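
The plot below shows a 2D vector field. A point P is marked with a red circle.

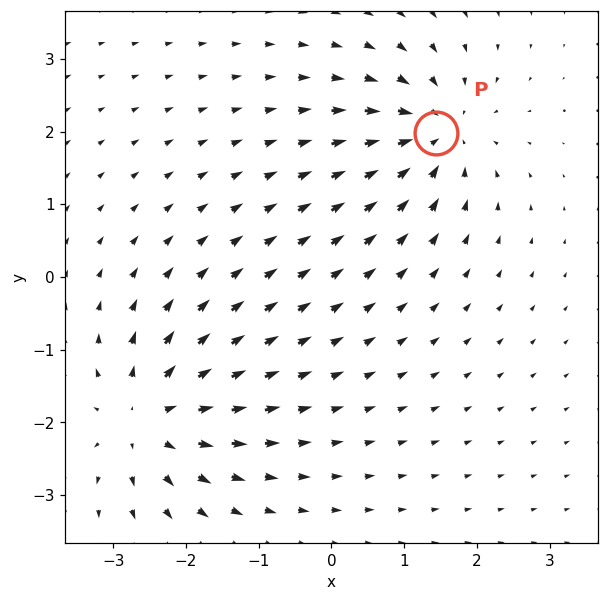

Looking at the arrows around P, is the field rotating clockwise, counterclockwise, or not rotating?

Near P at (1.4, 2.0) the arrows show no circulation. The curl there is ≈0.

not rotating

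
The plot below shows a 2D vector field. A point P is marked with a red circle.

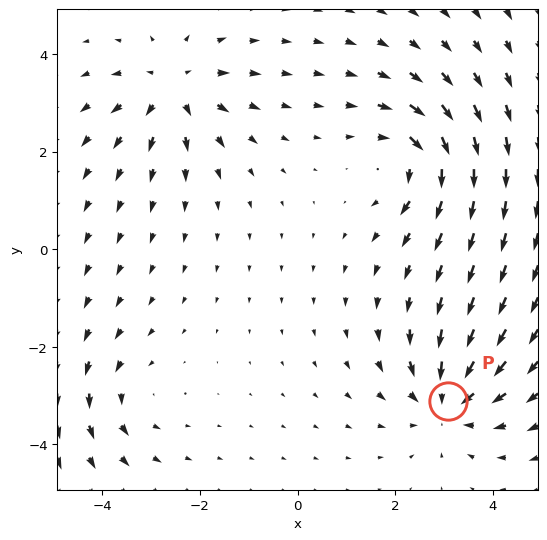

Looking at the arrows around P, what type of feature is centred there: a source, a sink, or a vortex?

sink

At P (3.1, -3.1) the arrows converge inward. Divergence about -5, curl ≈0 — negative divergence with near-zero curl is a sink.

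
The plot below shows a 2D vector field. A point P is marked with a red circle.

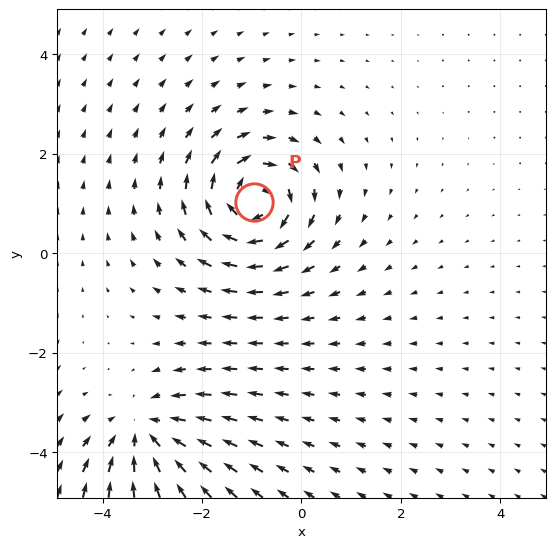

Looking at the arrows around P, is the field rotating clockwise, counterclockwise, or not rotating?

clockwise

Near P at (-1.0, 1.0) the arrows circulate clockwise. The curl (z-component) there is about -4; negative curl means clockwise rotation.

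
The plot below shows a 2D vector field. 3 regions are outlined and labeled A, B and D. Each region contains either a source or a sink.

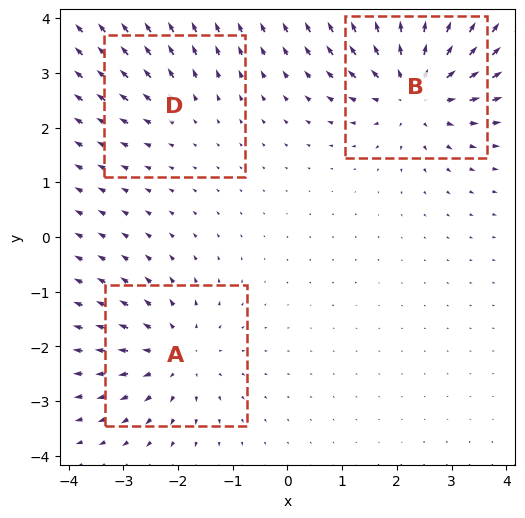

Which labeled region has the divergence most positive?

B

Divergence at each region's feature centre — A: about +3, B: about +5, D: about +2. Region B is most positive.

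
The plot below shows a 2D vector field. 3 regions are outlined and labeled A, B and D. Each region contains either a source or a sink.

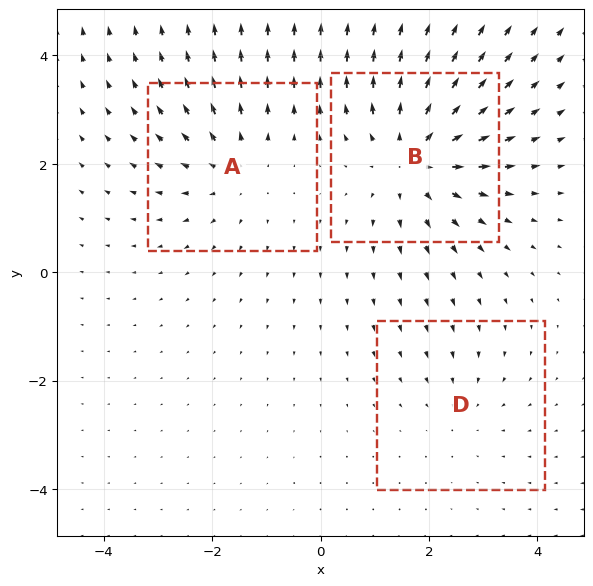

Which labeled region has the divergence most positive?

B

Divergence at each region's feature centre — A: about +3, B: about +4, D: about -2. Region B is most positive.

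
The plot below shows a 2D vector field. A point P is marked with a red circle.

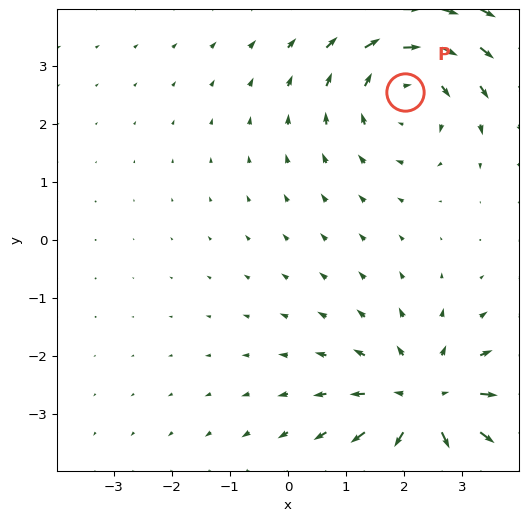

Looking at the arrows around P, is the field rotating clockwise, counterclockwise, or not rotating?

Near P at (2.0, 2.6) the arrows circulate clockwise. The curl (z-component) there is about -3; negative curl means clockwise rotation.

clockwise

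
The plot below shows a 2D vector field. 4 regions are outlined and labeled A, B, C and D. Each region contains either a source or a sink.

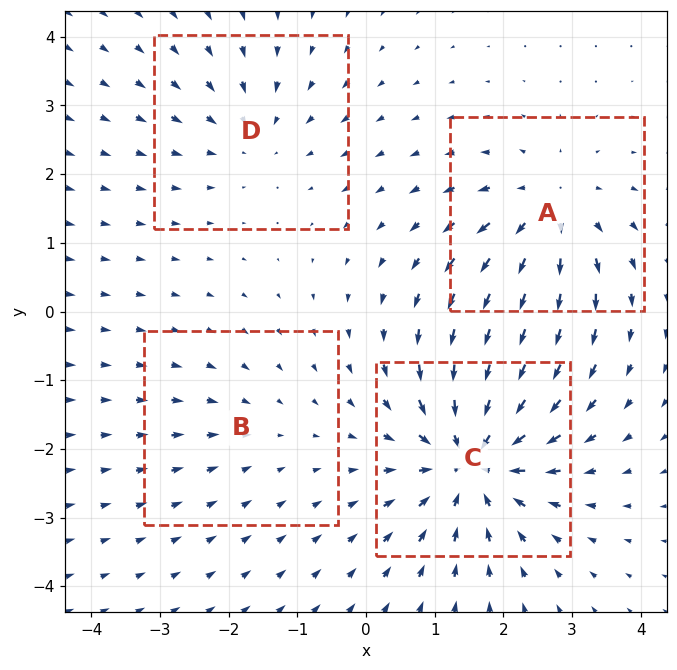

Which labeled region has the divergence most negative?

C

Divergence at each region's feature centre — A: about +5, B: about -2, C: about -7, D: about -3. Region C is most negative.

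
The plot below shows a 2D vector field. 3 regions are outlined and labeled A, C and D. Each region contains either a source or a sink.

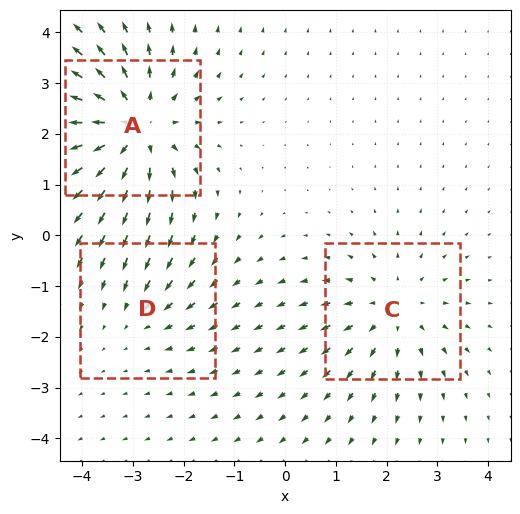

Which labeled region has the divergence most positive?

A

Divergence at each region's feature centre — A: about +5, C: about +3, D: about -2. Region A is most positive.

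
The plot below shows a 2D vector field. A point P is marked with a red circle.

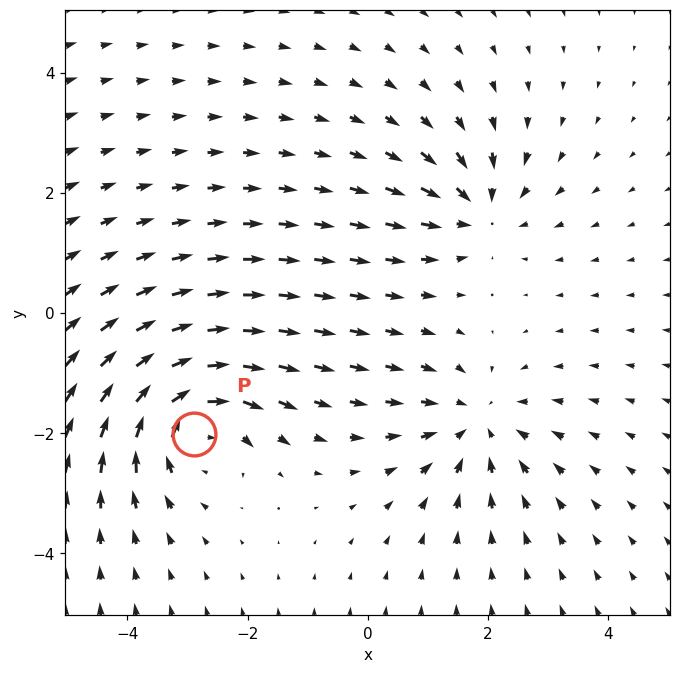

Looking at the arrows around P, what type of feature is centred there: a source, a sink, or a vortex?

vortex

At P (-2.9, -2.0) the arrows circulate clockwise. Divergence ≈0, curl about -6 — near-zero divergence with nonzero curl is a vortex.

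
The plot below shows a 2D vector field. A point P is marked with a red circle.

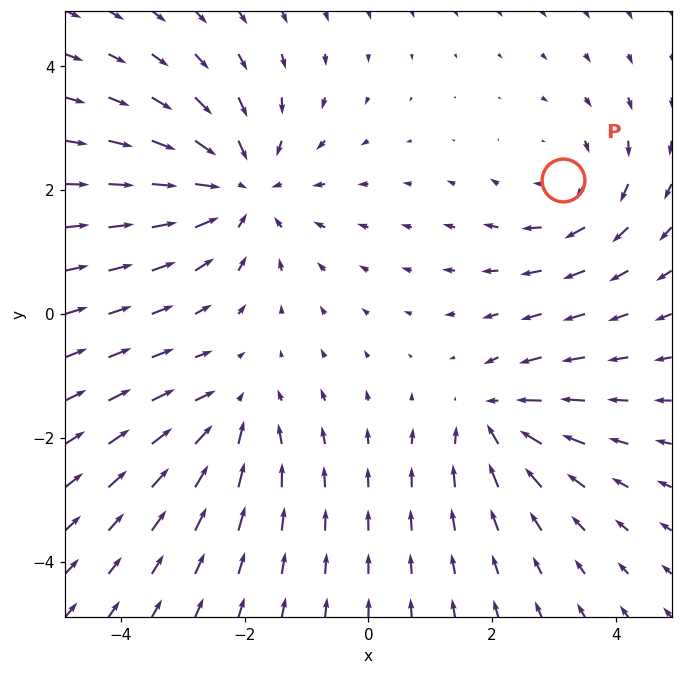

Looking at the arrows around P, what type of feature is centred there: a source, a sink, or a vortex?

vortex

At P (3.2, 2.2) the arrows circulate clockwise. Divergence ≈0, curl about -3 — near-zero divergence with nonzero curl is a vortex.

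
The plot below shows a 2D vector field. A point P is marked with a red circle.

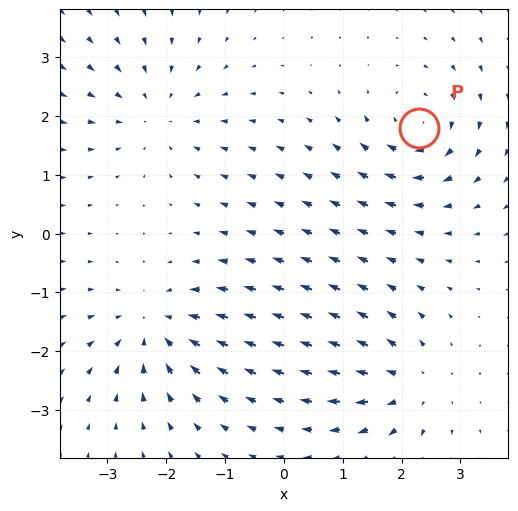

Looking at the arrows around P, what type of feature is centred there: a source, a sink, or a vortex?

At P (2.3, 1.8) the arrows circulate clockwise. Divergence ≈0, curl about -6 — near-zero divergence with nonzero curl is a vortex.

vortex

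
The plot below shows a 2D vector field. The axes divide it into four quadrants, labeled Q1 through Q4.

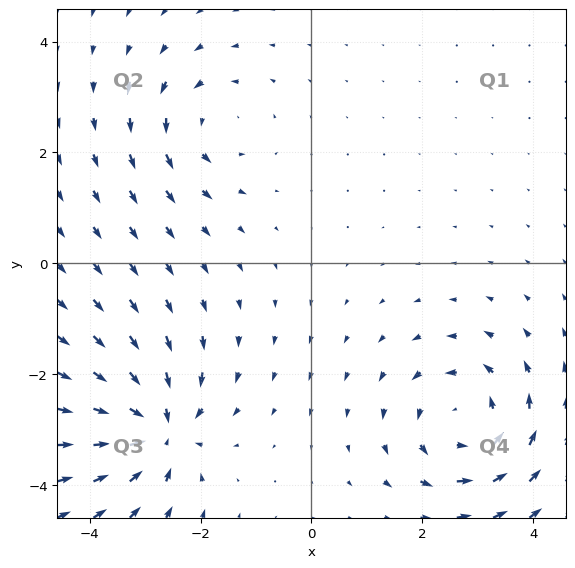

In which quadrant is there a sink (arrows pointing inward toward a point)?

The sink sits at approximately (-2.8, -3.0), which lies in quadrant Q3. The divergence there is about -6, negative as expected for a sink.

Q3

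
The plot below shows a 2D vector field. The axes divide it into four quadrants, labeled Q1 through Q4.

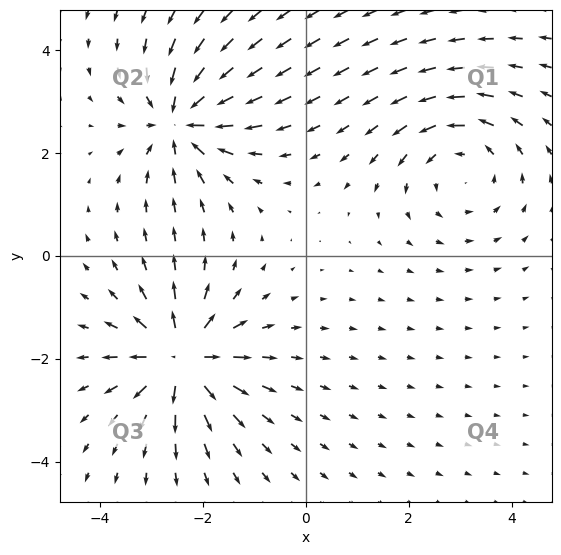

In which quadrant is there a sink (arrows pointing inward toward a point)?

Q2

The sink sits at approximately (-2.4, 2.6), which lies in quadrant Q2. The divergence there is about -6, negative as expected for a sink.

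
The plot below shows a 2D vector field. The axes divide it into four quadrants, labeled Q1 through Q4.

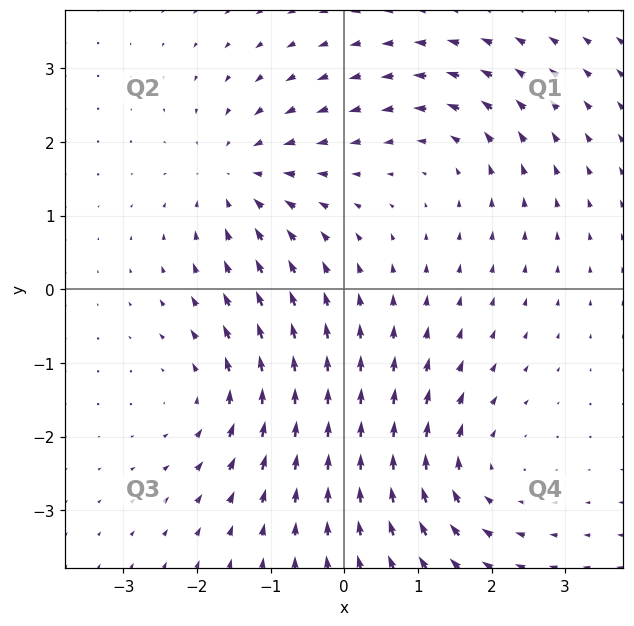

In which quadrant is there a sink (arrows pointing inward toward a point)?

Q2

The sink sits at approximately (-1.4, 1.5), which lies in quadrant Q2. The divergence there is about -4, negative as expected for a sink.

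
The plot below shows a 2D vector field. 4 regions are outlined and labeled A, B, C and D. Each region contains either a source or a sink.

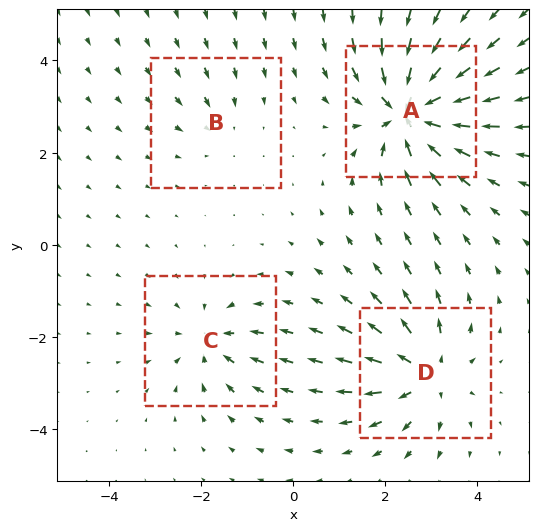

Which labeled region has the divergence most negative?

A

Divergence at each region's feature centre — A: about -8, B: about -2, C: about -4, D: about +6. Region A is most negative.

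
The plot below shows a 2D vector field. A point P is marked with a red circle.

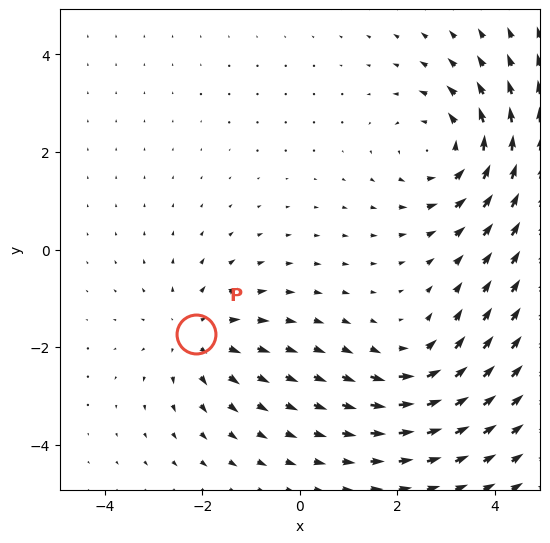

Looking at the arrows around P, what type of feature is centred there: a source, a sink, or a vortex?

At P (-2.1, -1.7) the arrows spread outward. Divergence about +3, curl ≈0 — positive divergence with near-zero curl is a source.

source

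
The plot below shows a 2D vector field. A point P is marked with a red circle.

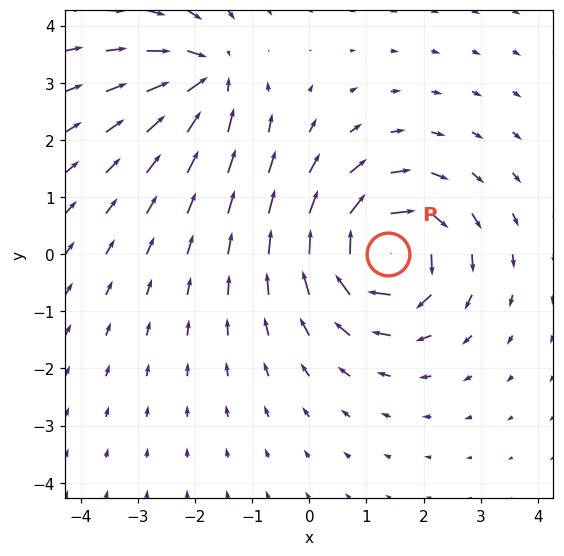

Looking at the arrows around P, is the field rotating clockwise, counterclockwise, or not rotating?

clockwise

Near P at (1.4, 0.0) the arrows circulate clockwise. The curl (z-component) there is about -5; negative curl means clockwise rotation.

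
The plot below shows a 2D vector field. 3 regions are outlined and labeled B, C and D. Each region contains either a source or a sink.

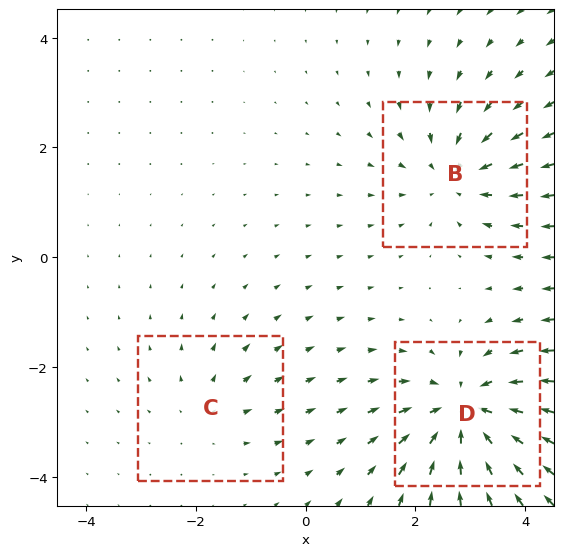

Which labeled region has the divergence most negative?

Divergence at each region's feature centre — B: about -3, C: about +2, D: about -5. Region D is most negative.

D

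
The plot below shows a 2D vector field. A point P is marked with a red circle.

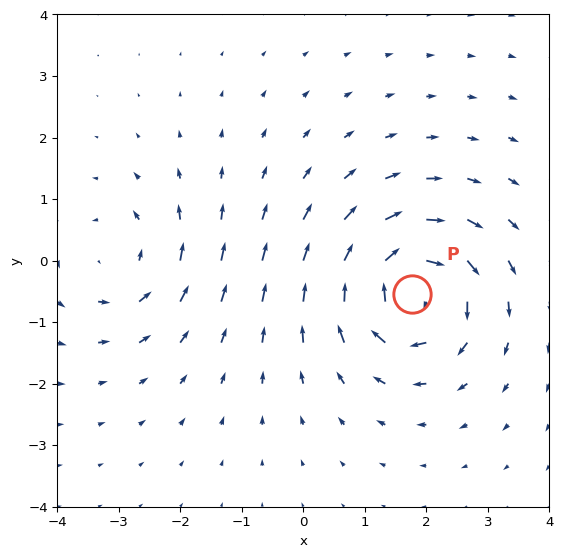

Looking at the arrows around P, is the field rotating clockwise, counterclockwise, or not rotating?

clockwise

Near P at (1.8, -0.5) the arrows circulate clockwise. The curl (z-component) there is about -7; negative curl means clockwise rotation.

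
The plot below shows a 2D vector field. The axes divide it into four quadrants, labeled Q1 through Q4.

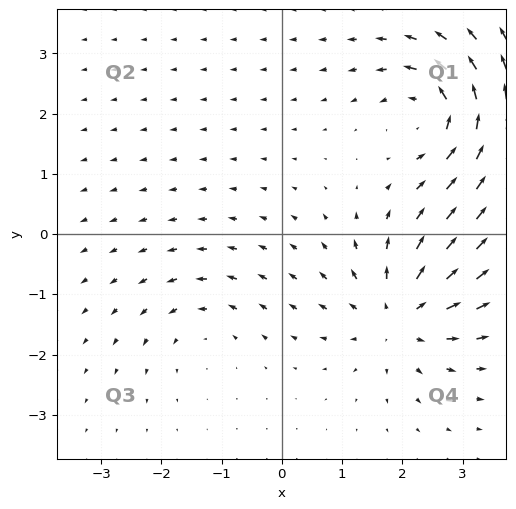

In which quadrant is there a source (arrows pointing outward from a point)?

Q4

The source sits at approximately (2.0, -1.4), which lies in quadrant Q4. The divergence there is about +6, positive as expected for a source.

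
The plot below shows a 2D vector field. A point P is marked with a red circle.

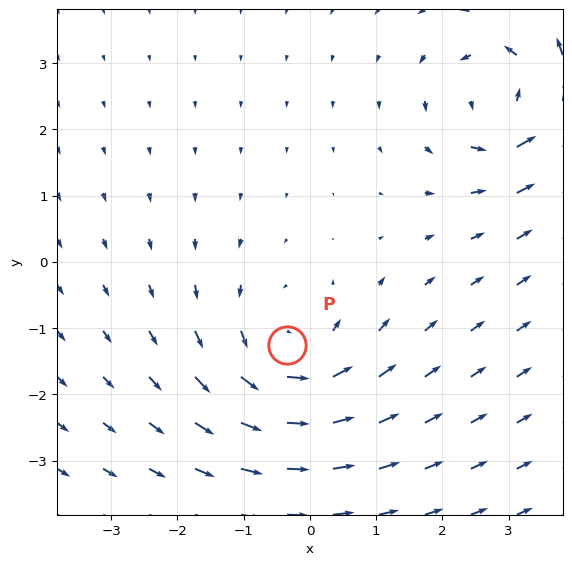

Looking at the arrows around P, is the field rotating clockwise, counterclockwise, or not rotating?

counterclockwise

Near P at (-0.3, -1.3) the arrows circulate counterclockwise. The curl (z-component) there is about +4; positive curl means counterclockwise rotation.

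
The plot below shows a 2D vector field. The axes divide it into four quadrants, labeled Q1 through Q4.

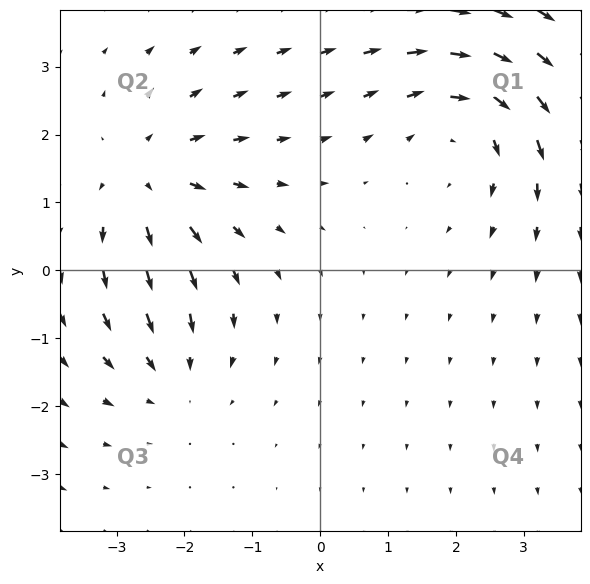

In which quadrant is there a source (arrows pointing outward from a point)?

Q2

The source sits at approximately (-2.5, 1.3), which lies in quadrant Q2. The divergence there is about +4, positive as expected for a source.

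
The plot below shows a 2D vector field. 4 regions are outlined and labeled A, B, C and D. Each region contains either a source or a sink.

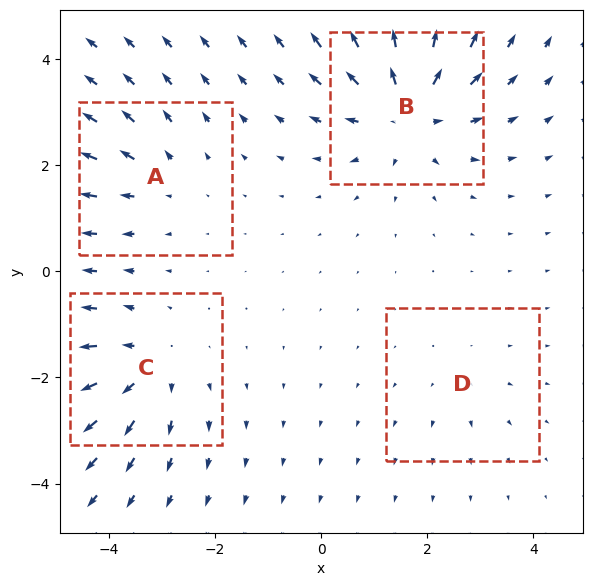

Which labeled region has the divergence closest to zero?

Divergence at each region's feature centre — A: about +3, B: about +7, C: about +5, D: about +2. Region D is closest to zero.

D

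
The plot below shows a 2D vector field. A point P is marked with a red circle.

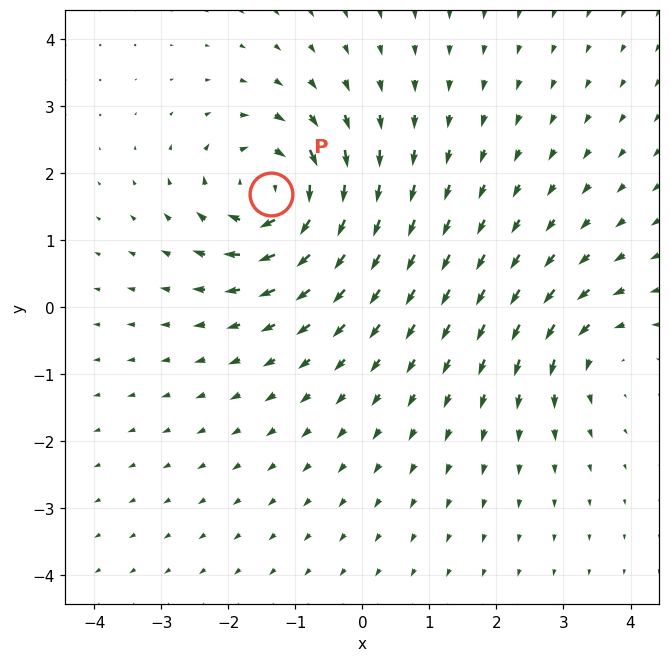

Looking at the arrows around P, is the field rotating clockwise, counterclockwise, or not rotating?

clockwise

Near P at (-1.4, 1.7) the arrows circulate clockwise. The curl (z-component) there is about -6; negative curl means clockwise rotation.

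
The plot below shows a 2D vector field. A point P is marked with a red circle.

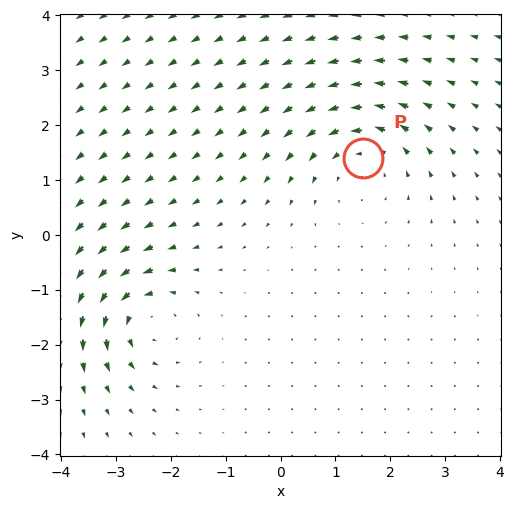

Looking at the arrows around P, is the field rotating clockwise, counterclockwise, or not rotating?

Near P at (1.5, 1.4) the arrows circulate counterclockwise. The curl (z-component) there is about +4; positive curl means counterclockwise rotation.

counterclockwise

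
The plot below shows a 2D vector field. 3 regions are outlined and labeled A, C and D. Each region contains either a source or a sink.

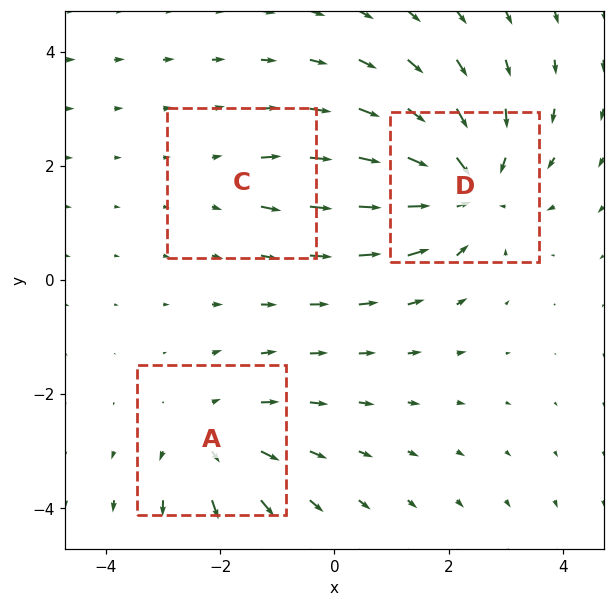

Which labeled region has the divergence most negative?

Divergence at each region's feature centre — A: about +3, C: about +2, D: about -4. Region D is most negative.

D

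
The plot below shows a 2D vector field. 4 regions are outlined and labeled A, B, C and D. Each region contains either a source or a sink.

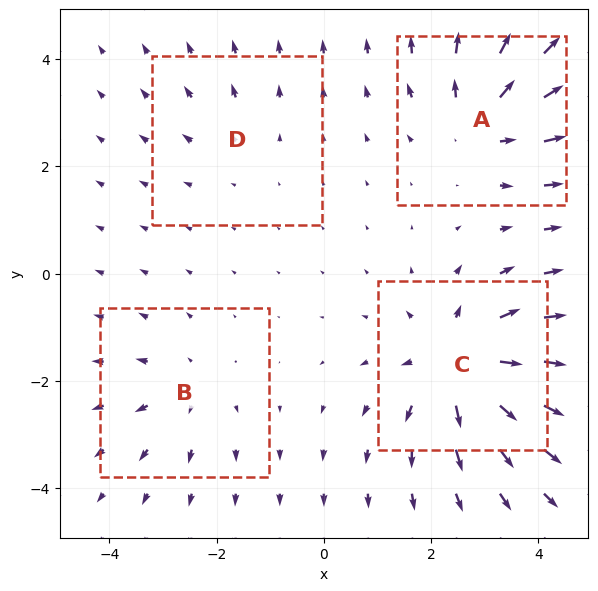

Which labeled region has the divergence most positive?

C

Divergence at each region's feature centre — A: about +5, B: about +3, C: about +7, D: about +2. Region C is most positive.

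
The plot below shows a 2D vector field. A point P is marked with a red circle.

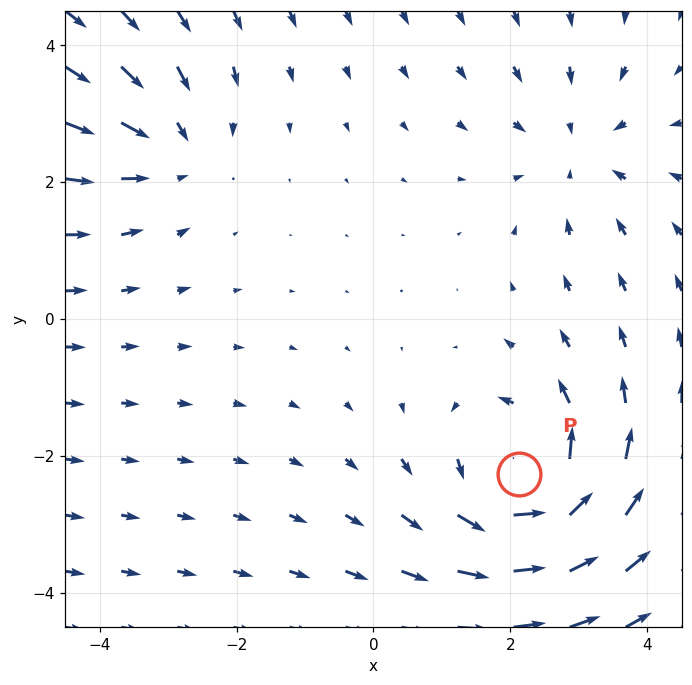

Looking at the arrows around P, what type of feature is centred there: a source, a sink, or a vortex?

vortex

At P (2.1, -2.3) the arrows circulate counterclockwise. Divergence ≈0, curl about +4 — near-zero divergence with nonzero curl is a vortex.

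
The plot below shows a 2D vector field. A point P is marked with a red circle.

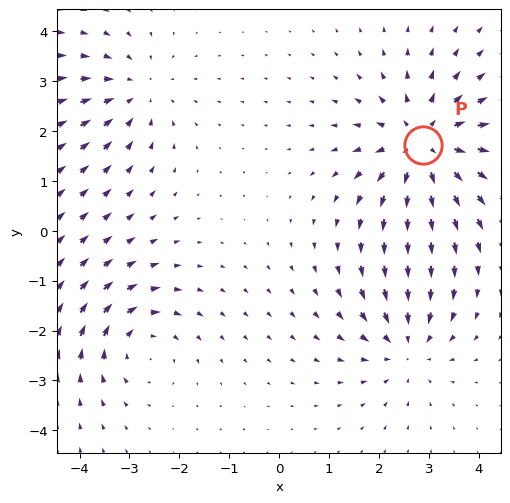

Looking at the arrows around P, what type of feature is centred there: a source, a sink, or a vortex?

At P (2.9, 1.7) the arrows spread outward. Divergence about +5, curl ≈0 — positive divergence with near-zero curl is a source.

source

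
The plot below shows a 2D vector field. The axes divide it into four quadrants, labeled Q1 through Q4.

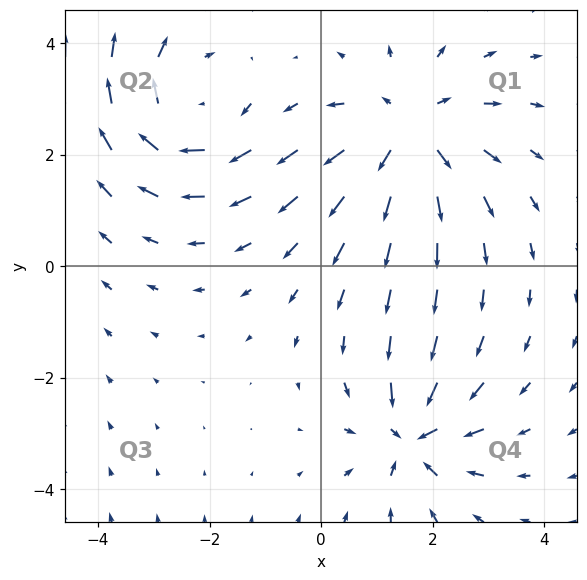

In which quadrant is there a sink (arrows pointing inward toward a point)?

Q4

The sink sits at approximately (1.6, -3.0), which lies in quadrant Q4. The divergence there is about -5, negative as expected for a sink.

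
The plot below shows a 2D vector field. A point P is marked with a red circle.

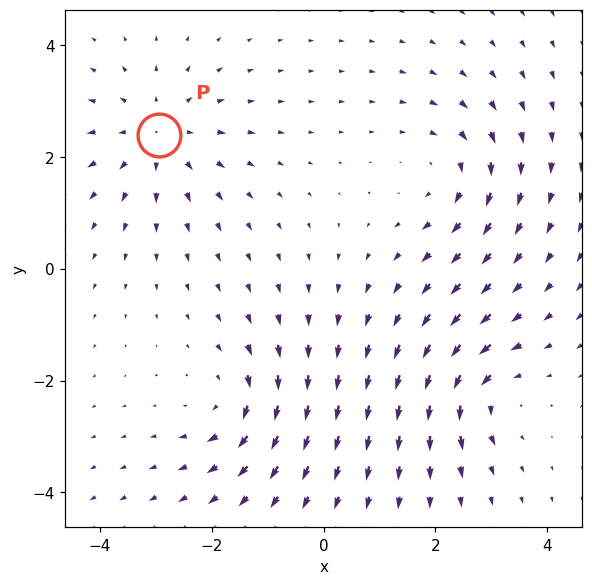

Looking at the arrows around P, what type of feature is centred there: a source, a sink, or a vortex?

source

At P (-2.9, 2.4) the arrows spread outward. Divergence about +4, curl ≈0 — positive divergence with near-zero curl is a source.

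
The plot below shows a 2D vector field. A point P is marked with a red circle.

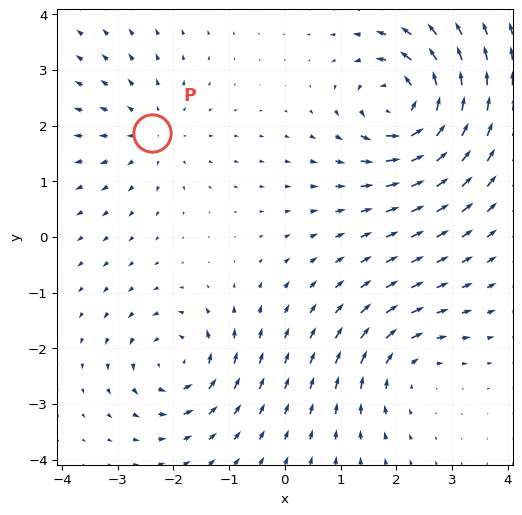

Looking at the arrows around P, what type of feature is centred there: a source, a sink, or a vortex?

source

At P (-2.4, 1.9) the arrows spread outward. Divergence about +3, curl ≈0 — positive divergence with near-zero curl is a source.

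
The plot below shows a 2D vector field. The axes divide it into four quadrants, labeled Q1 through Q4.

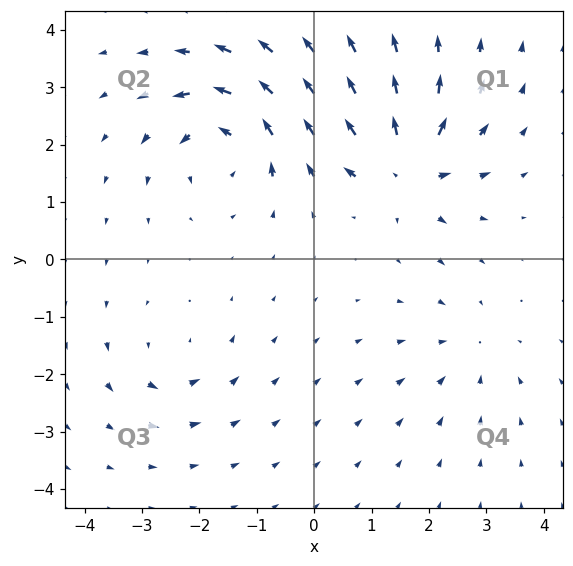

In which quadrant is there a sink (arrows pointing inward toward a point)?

Q4

The sink sits at approximately (2.8, -1.5), which lies in quadrant Q4. The divergence there is about -3, negative as expected for a sink.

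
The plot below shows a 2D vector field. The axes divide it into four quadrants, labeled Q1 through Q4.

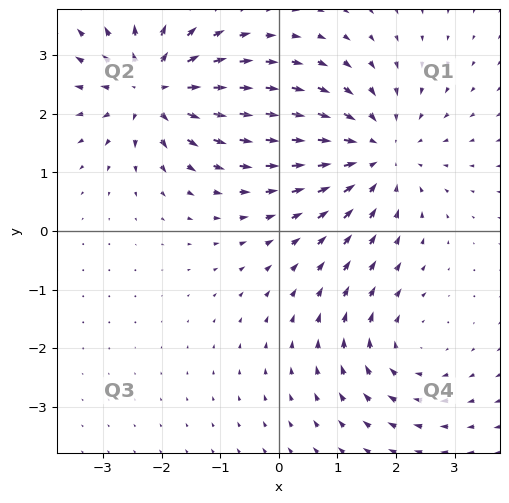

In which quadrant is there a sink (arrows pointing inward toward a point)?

The sink sits at approximately (1.7, 1.3), which lies in quadrant Q1. The divergence there is about -4, negative as expected for a sink.

Q1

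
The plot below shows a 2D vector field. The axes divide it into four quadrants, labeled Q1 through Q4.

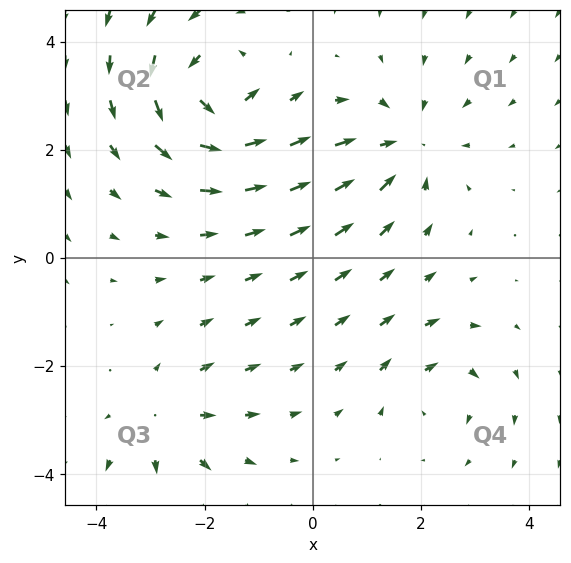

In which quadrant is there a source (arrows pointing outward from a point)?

Q3

The source sits at approximately (-2.8, -3.0), which lies in quadrant Q3. The divergence there is about +3, positive as expected for a source.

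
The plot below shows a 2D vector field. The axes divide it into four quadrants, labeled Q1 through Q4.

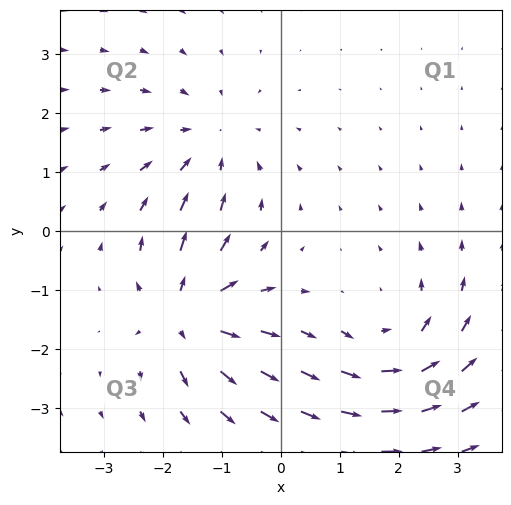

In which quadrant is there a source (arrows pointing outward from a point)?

Q3

The source sits at approximately (-1.6, -1.4), which lies in quadrant Q3. The divergence there is about +4, positive as expected for a source.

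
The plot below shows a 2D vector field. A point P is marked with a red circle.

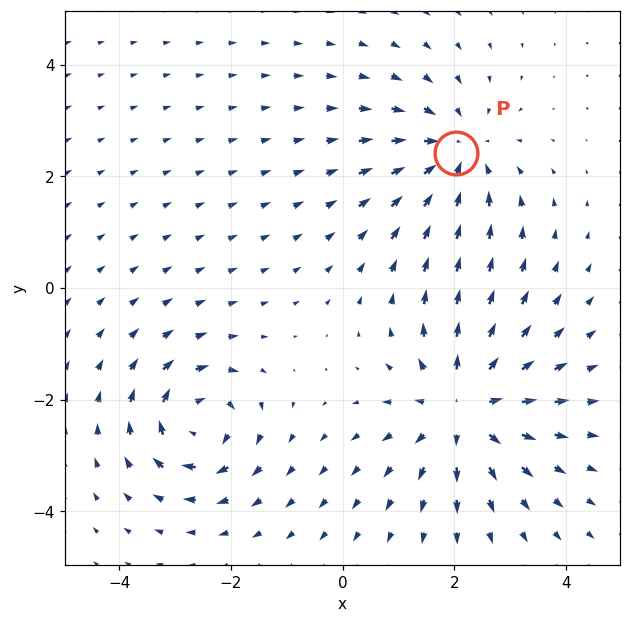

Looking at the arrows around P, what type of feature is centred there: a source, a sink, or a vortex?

sink

At P (2.0, 2.4) the arrows converge inward. Divergence about -4, curl ≈0 — negative divergence with near-zero curl is a sink.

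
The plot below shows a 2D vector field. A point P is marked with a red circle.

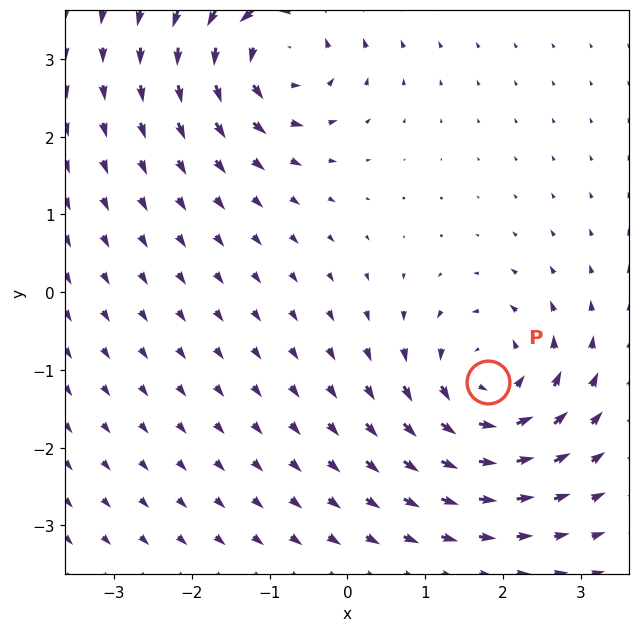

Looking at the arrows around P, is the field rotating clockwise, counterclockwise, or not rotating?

counterclockwise

Near P at (1.8, -1.2) the arrows circulate counterclockwise. The curl (z-component) there is about +6; positive curl means counterclockwise rotation.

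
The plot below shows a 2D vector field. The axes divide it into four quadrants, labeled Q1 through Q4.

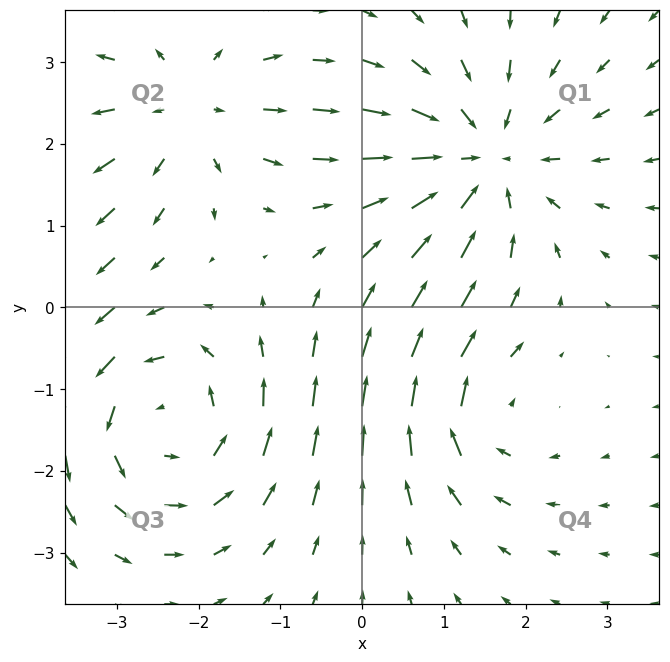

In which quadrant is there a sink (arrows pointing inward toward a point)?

The sink sits at approximately (1.5, 1.8), which lies in quadrant Q1. The divergence there is about -5, negative as expected for a sink.

Q1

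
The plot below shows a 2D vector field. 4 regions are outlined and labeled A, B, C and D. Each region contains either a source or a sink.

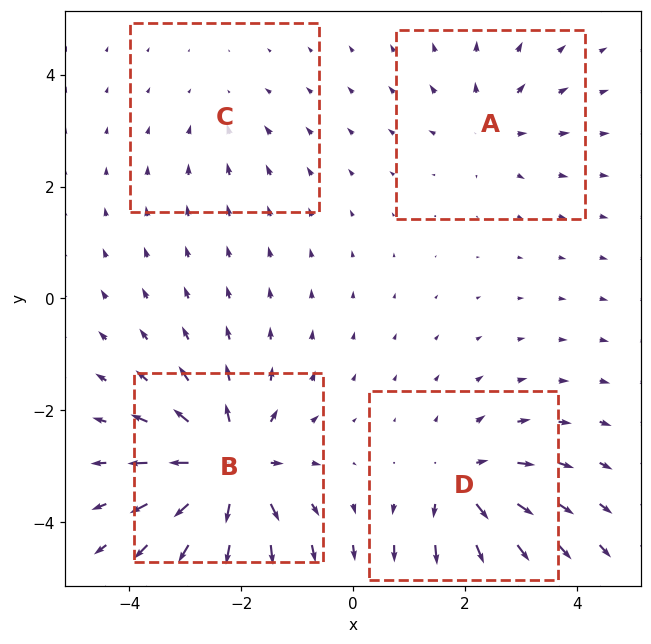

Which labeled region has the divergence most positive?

Divergence at each region's feature centre — A: about +4, B: about +8, C: about -2, D: about +5. Region B is most positive.

B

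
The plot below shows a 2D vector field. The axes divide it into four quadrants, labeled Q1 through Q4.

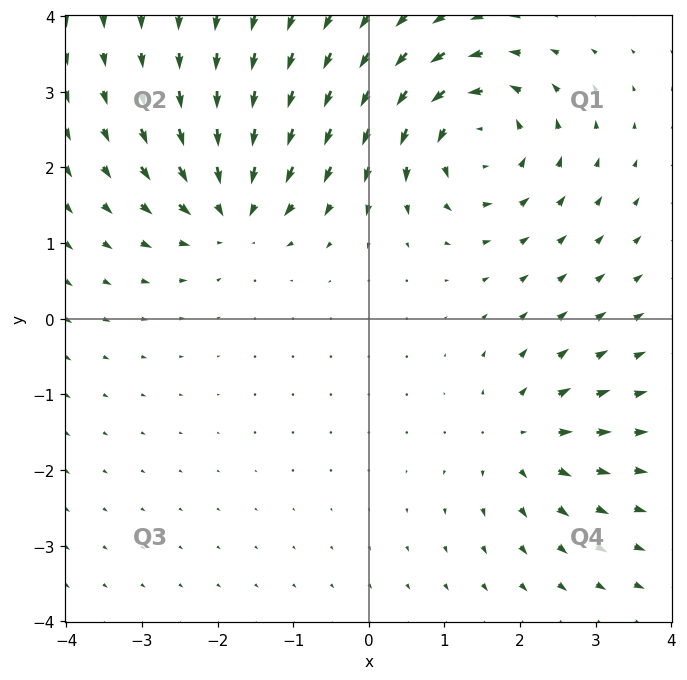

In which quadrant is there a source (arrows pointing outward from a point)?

The source sits at approximately (2.0, -1.6), which lies in quadrant Q4. The divergence there is about +4, positive as expected for a source.

Q4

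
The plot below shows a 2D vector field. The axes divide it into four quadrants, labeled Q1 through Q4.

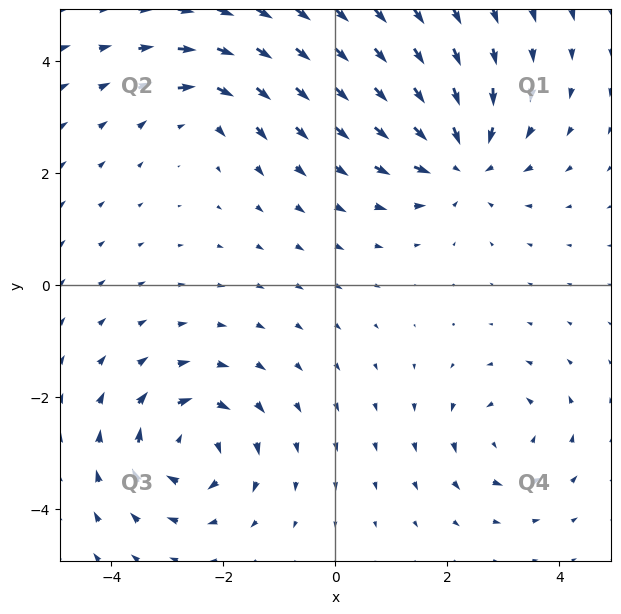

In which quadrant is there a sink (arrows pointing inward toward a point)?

Q1

The sink sits at approximately (2.2, 2.2), which lies in quadrant Q1. The divergence there is about -5, negative as expected for a sink.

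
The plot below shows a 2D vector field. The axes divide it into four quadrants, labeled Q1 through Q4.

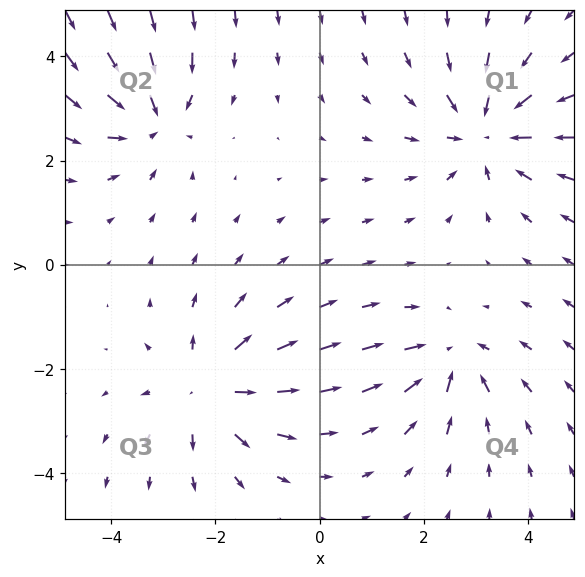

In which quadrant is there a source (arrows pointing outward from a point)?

Q3

The source sits at approximately (-2.1, -2.4), which lies in quadrant Q3. The divergence there is about +4, positive as expected for a source.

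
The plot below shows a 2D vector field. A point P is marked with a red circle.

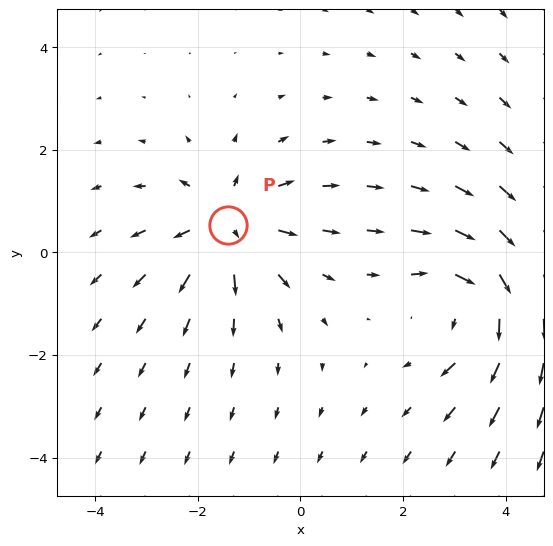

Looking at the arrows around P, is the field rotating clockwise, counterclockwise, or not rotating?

Near P at (-1.4, 0.5) the arrows show no circulation. The curl there is ≈0.

not rotating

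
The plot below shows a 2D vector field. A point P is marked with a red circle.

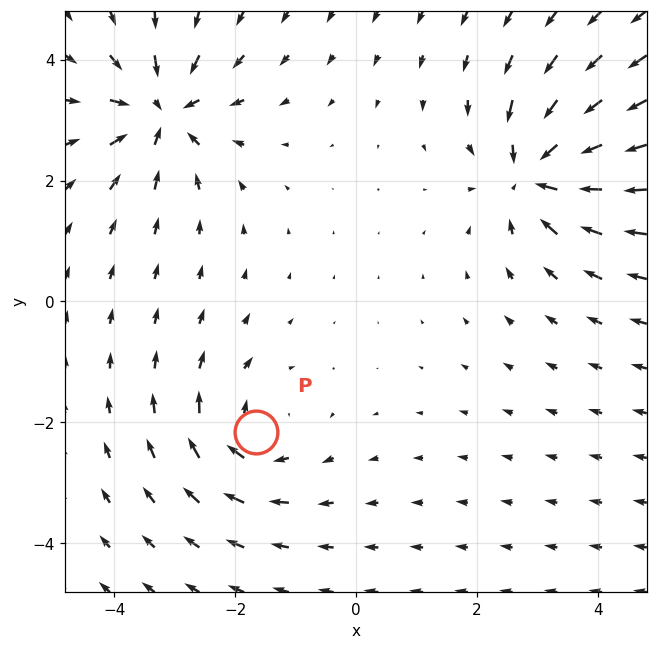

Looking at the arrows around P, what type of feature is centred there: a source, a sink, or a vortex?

At P (-1.7, -2.2) the arrows circulate clockwise. Divergence ≈0, curl about -4 — near-zero divergence with nonzero curl is a vortex.

vortex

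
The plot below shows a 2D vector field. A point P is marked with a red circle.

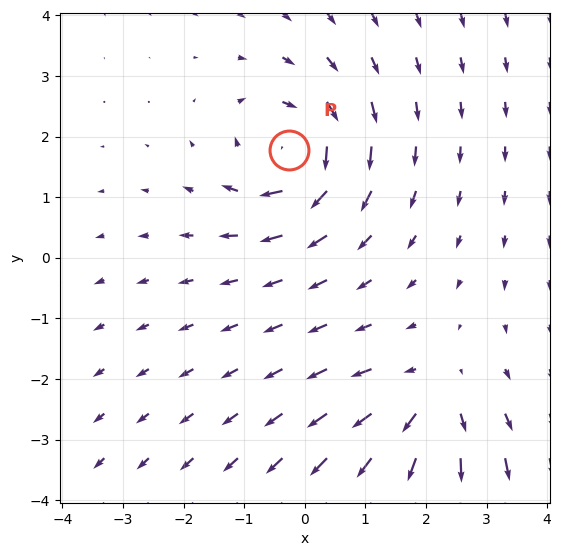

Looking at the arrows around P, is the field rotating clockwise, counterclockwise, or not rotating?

clockwise

Near P at (-0.3, 1.8) the arrows circulate clockwise. The curl (z-component) there is about -4; negative curl means clockwise rotation.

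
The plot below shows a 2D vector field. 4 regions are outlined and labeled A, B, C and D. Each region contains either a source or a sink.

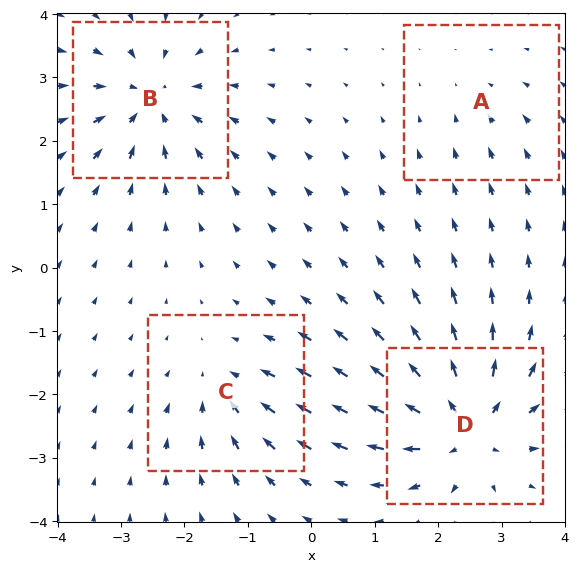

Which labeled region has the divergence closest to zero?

A

Divergence at each region's feature centre — A: about -2, B: about -6, C: about -4, D: about +8. Region A is closest to zero.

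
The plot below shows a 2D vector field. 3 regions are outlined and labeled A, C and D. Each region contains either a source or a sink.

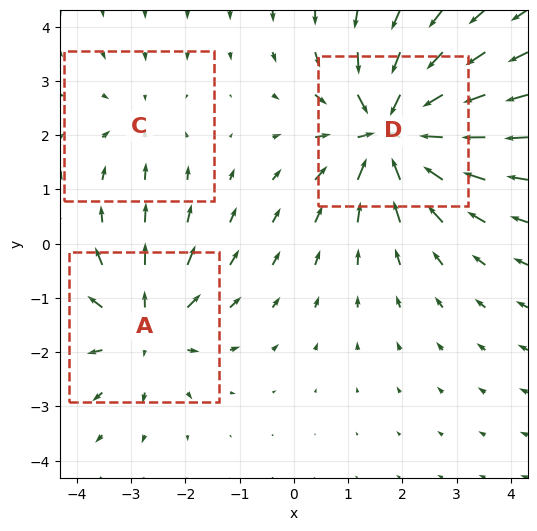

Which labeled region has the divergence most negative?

Divergence at each region's feature centre — A: about +4, C: about -2, D: about -6. Region D is most negative.

D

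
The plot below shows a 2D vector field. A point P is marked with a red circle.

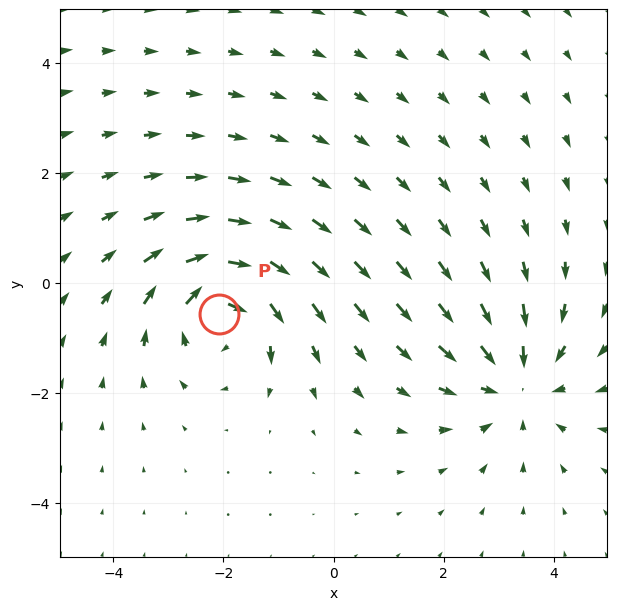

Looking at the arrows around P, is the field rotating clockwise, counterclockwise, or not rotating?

Near P at (-2.1, -0.6) the arrows circulate clockwise. The curl (z-component) there is about -5; negative curl means clockwise rotation.

clockwise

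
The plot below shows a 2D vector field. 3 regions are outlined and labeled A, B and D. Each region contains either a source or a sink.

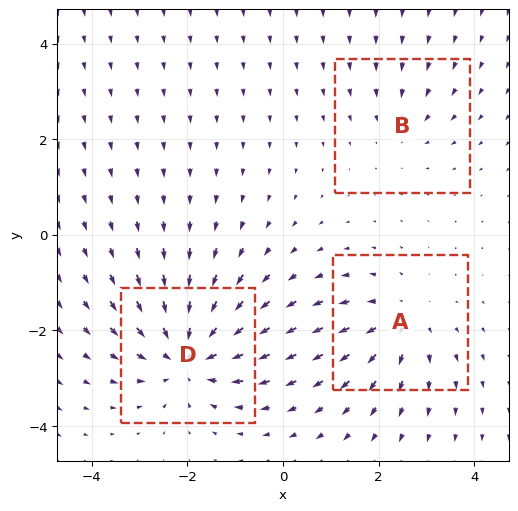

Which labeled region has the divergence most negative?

D

Divergence at each region's feature centre — A: about +3, B: about -2, D: about -5. Region D is most negative.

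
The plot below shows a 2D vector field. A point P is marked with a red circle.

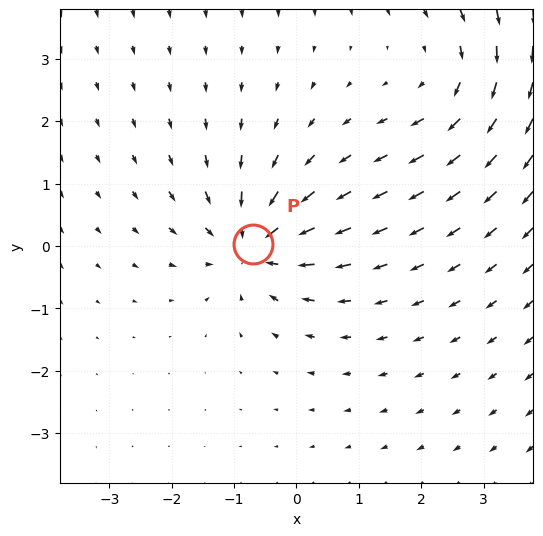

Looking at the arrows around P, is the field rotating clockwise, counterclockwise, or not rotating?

Near P at (-0.7, 0.0) the arrows show no circulation. The curl there is ≈0.

not rotating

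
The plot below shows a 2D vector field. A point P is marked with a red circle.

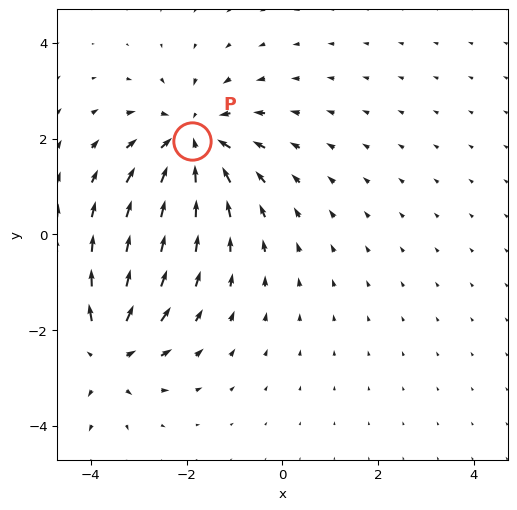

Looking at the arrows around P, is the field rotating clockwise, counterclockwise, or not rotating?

Near P at (-1.9, 1.9) the arrows show no circulation. The curl there is ≈0.

not rotating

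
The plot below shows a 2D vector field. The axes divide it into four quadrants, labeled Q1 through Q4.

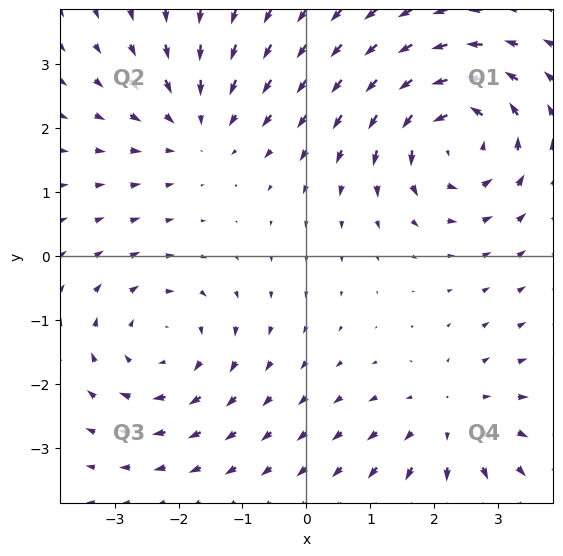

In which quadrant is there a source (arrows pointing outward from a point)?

Q4

The source sits at approximately (2.3, -2.6), which lies in quadrant Q4. The divergence there is about +3, positive as expected for a source.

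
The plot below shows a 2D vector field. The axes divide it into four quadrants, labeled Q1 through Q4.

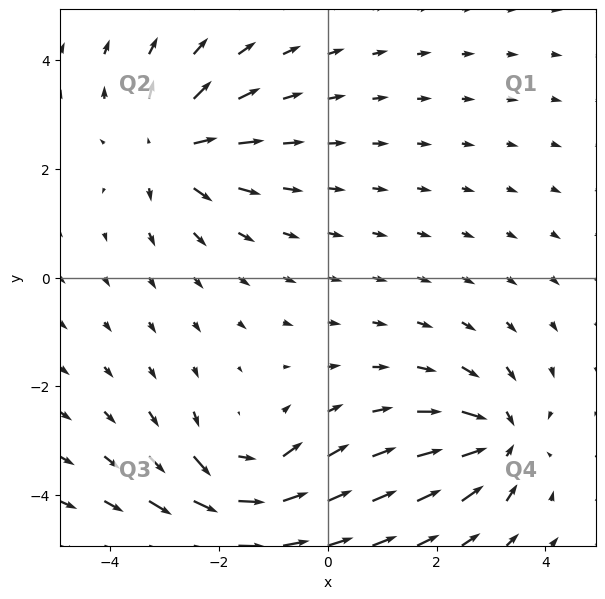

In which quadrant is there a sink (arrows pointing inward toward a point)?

Q4

The sink sits at approximately (3.2, -3.0), which lies in quadrant Q4. The divergence there is about -5, negative as expected for a sink.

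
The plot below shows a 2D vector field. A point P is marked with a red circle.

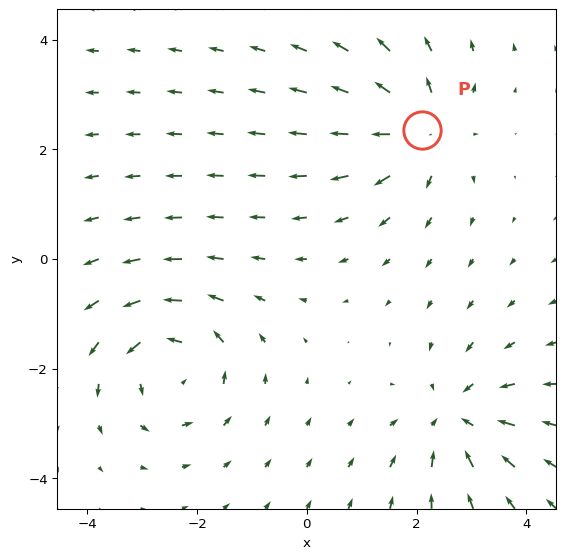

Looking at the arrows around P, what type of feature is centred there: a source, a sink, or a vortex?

source

At P (2.1, 2.4) the arrows spread outward. Divergence about +5, curl ≈0 — positive divergence with near-zero curl is a source.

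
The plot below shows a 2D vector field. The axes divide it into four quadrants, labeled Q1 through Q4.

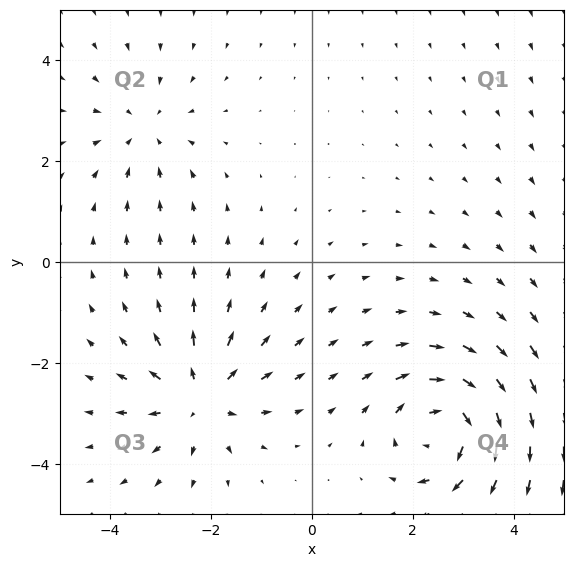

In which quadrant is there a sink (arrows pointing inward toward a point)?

Q2

The sink sits at approximately (-3.3, 2.6), which lies in quadrant Q2. The divergence there is about -3, negative as expected for a sink.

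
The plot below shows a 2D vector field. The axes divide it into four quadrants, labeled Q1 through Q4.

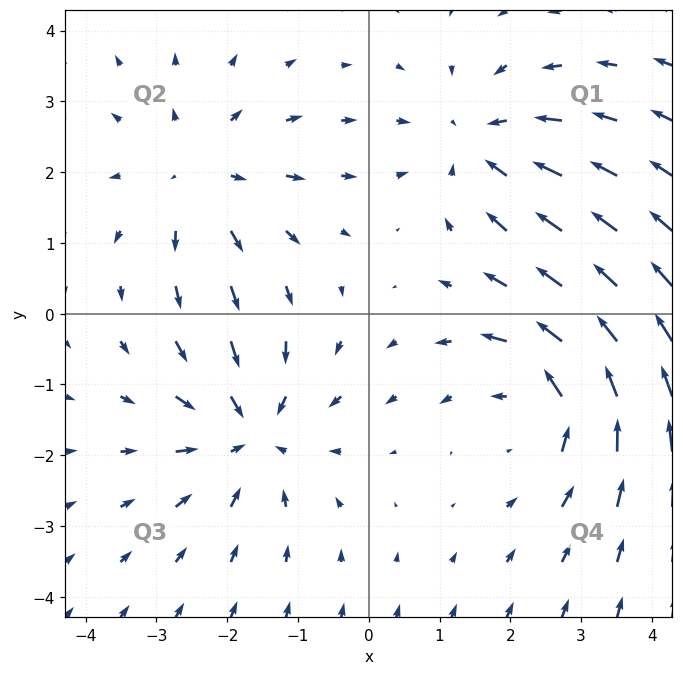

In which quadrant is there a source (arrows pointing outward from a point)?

The source sits at approximately (-2.4, 1.9), which lies in quadrant Q2. The divergence there is about +3, positive as expected for a source.

Q2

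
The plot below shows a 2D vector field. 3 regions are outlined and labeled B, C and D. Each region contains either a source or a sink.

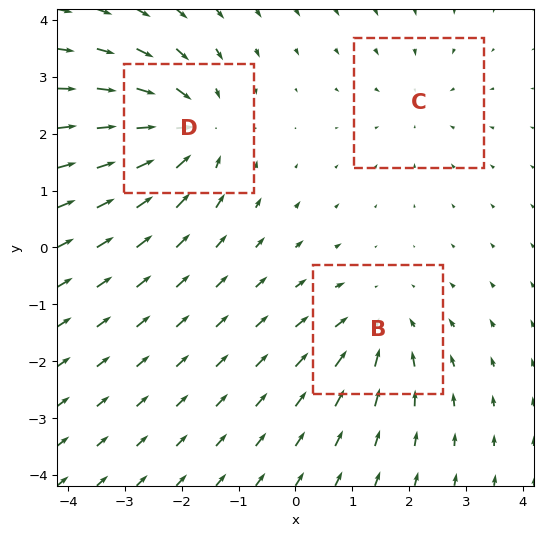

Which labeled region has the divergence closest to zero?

C

Divergence at each region's feature centre — B: about -3, C: about -2, D: about -5. Region C is closest to zero.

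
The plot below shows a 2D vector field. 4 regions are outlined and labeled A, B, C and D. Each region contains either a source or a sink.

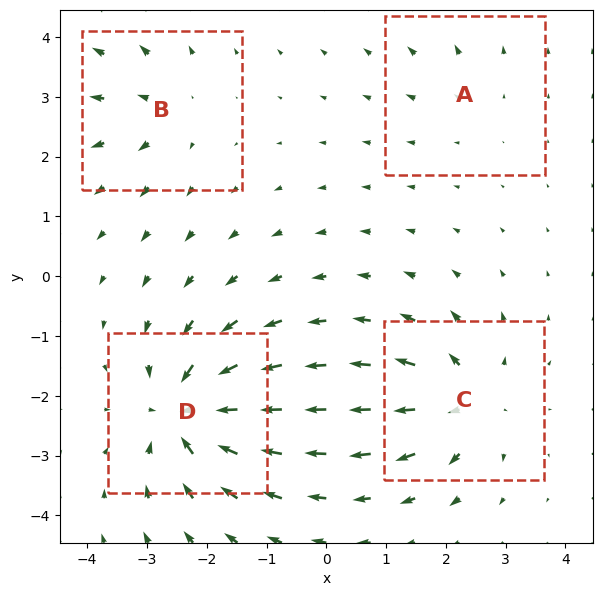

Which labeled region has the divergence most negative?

Divergence at each region's feature centre — A: about +2, B: about +4, C: about +6, D: about -9. Region D is most negative.

D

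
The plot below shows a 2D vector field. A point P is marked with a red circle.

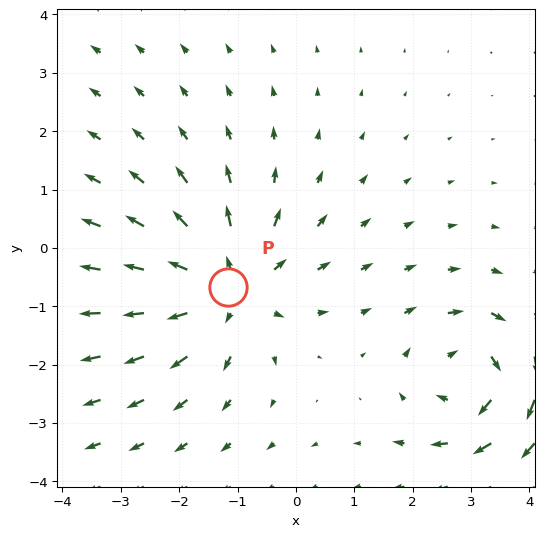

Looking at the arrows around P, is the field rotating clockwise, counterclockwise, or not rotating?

Near P at (-1.2, -0.7) the arrows show no circulation. The curl there is ≈0.

not rotating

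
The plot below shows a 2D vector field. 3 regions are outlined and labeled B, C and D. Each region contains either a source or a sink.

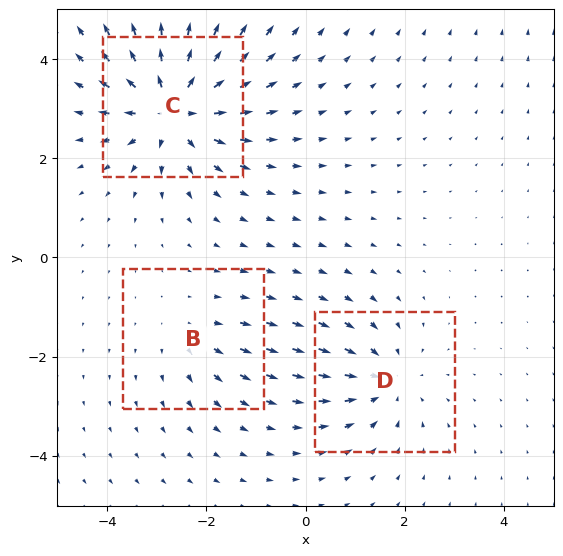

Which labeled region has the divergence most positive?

Divergence at each region's feature centre — B: about +2, C: about +5, D: about -3. Region C is most positive.

C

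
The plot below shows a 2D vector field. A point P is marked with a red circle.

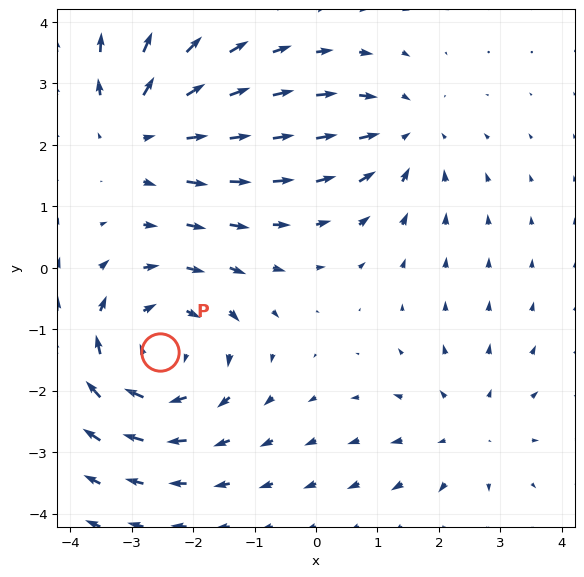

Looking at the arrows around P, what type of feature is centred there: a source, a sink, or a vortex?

vortex

At P (-2.5, -1.4) the arrows circulate clockwise. Divergence ≈0, curl about -4 — near-zero divergence with nonzero curl is a vortex.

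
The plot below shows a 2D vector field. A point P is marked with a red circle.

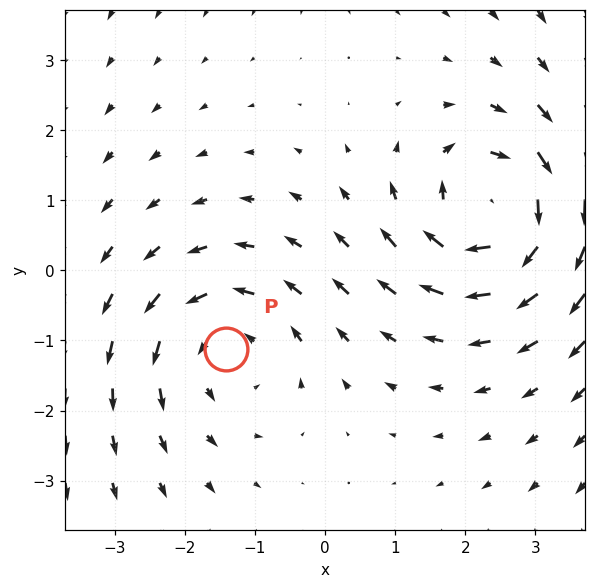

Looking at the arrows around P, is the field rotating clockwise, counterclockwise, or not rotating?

Near P at (-1.4, -1.1) the arrows circulate counterclockwise. The curl (z-component) there is about +3; positive curl means counterclockwise rotation.

counterclockwise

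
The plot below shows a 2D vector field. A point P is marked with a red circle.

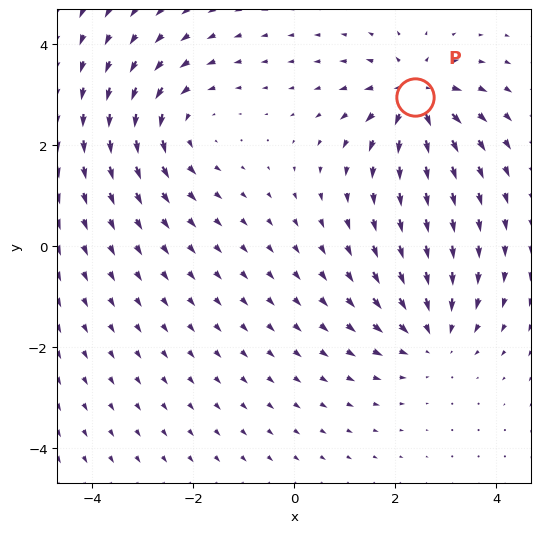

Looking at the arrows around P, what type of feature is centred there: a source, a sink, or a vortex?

source

At P (2.4, 3.0) the arrows spread outward. Divergence about +6, curl ≈0 — positive divergence with near-zero curl is a source.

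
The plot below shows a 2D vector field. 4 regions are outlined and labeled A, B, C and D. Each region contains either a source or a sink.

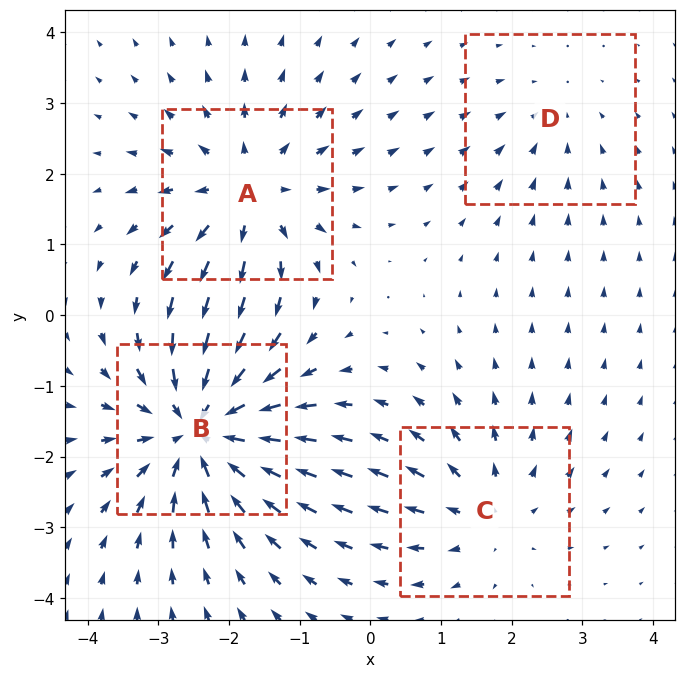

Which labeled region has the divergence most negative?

B

Divergence at each region's feature centre — A: about +4, B: about -6, C: about +3, D: about -2. Region B is most negative.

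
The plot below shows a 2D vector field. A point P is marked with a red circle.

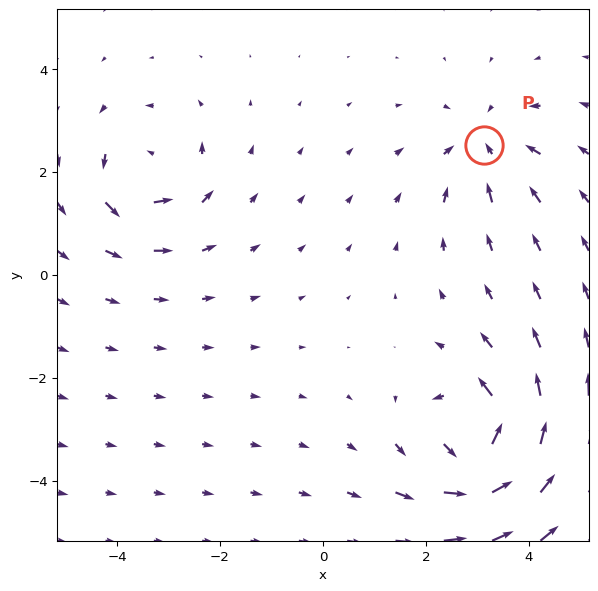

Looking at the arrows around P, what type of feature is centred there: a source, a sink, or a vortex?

At P (3.1, 2.5) the arrows converge inward. Divergence about -3, curl ≈0 — negative divergence with near-zero curl is a sink.

sink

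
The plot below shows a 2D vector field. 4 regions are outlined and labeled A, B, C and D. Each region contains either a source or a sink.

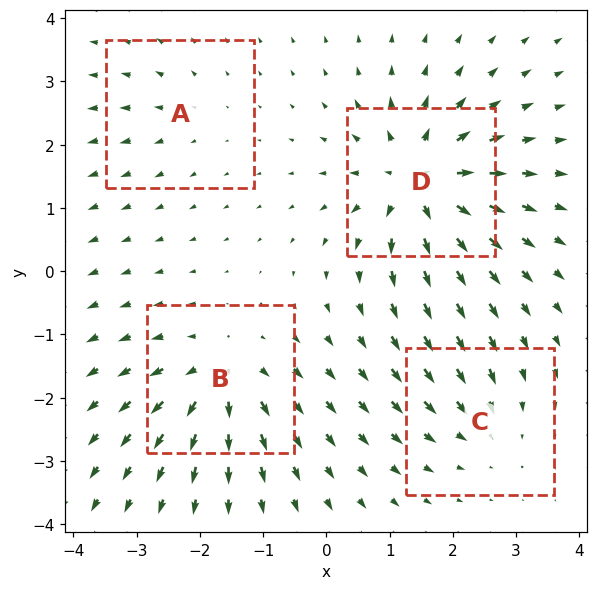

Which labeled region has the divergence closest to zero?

A

Divergence at each region's feature centre — A: about +2, B: about +6, C: about -4, D: about +8. Region A is closest to zero.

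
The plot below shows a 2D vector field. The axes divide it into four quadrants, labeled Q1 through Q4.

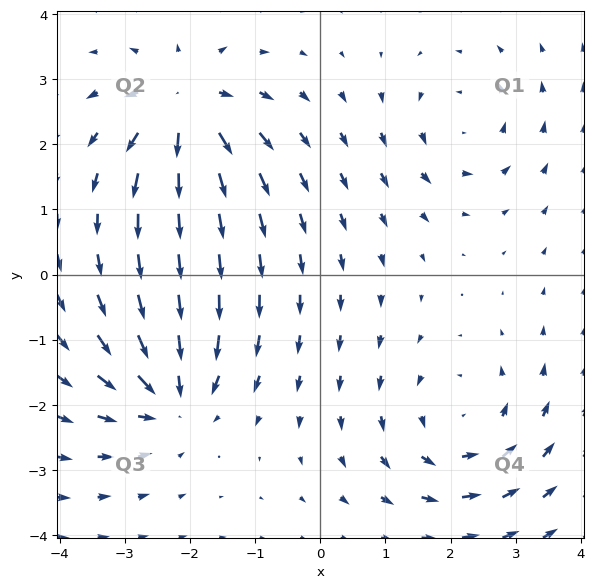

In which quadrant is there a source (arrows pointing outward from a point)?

The source sits at approximately (-2.1, 2.6), which lies in quadrant Q2. The divergence there is about +7, positive as expected for a source.

Q2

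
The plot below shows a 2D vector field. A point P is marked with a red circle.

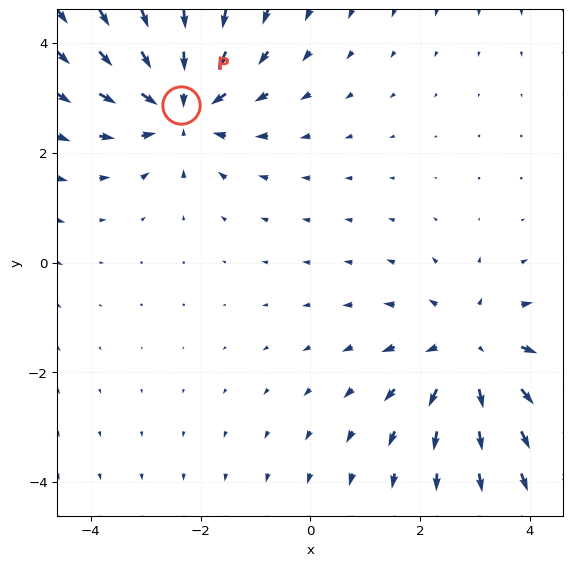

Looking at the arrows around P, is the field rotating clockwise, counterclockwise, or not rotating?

not rotating

Near P at (-2.4, 2.9) the arrows show no circulation. The curl there is ≈0.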